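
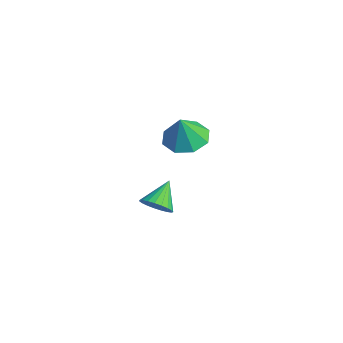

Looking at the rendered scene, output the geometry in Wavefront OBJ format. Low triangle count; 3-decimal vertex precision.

v 2.175 -3.173 2.705
v 2.984 -2.503 2.703
v 2.505 -3.567 4.115
v 2.302 -2.162 2.958
v 1.546 -2.413 3.064
v 1.159 -3.11 2.961
v 1.367 -3.843 2.707
v 2.048 -4.185 2.453
v 2.804 -3.934 2.346
v 3.192 -3.237 2.45
v 0.959 -4.056 -2.387
v 1.435 -3.45 -2.603
v 0.221 -3.144 -1.453
v 1.187 -3.426 -2.823
v 0.899 -3.51 -2.968
v 0.622 -3.689 -3.012
v 0.404 -3.932 -2.948
v 0.281 -4.196 -2.787
v 0.276 -4.436 -2.557
v 0.389 -4.61 -2.297
v 0.601 -4.688 -2.053
v 0.874 -4.658 -1.866
v 1.163 -4.523 -1.77
v 1.416 -4.308 -1.78
v 1.59 -4.049 -1.895
v 1.656 -3.791 -2.095
v 1.6 -3.579 -2.345
f 2 1 4
f 2 4 3
f 4 1 5
f 4 5 3
f 5 1 6
f 5 6 3
f 6 1 7
f 6 7 3
f 7 1 8
f 7 8 3
f 8 1 9
f 8 9 3
f 9 1 10
f 9 10 3
f 10 1 2
f 10 2 3
f 12 11 14
f 12 14 13
f 14 11 15
f 14 15 13
f 15 11 16
f 15 16 13
f 16 11 17
f 16 17 13
f 17 11 18
f 17 18 13
f 18 11 19
f 18 19 13
f 19 11 20
f 19 20 13
f 20 11 21
f 20 21 13
f 21 11 22
f 21 22 13
f 22 11 23
f 22 23 13
f 23 11 24
f 23 24 13
f 24 11 25
f 24 25 13
f 25 11 26
f 25 26 13
f 26 11 27
f 26 27 13
f 27 11 12
f 27 12 13



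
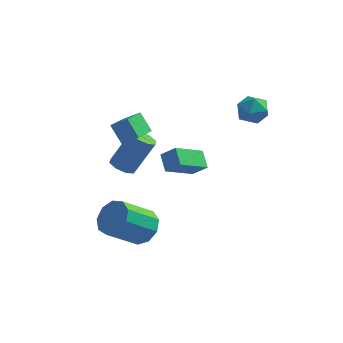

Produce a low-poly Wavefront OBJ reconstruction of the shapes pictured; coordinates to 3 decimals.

v -2.259 -1.83 2.085
v -1.436 -1.808 2.653
v -2.023 -0.434 1.688
v -1.2 -0.412 2.256
v -1.6 -2.208 1.144
v -0.777 -2.186 1.712
v -1.364 -0.812 0.747
v -0.541 -0.79 1.315
v -2.467 0.629 -2.545
v -1.81 0.395 -2.794
v -0.877 1.016 -0.925
v -1.533 1.251 -0.675
v -1.911 0.937 -2.924
v -0.978 1.558 -1.055
v -2.337 1.299 -2.832
v -1.404 1.92 -0.962
v -2.839 1.268 -2.571
v -1.906 1.89 -0.702
v -3.123 0.864 -2.295
v -2.19 1.485 -0.426
v -3.022 0.322 -2.165
v -2.089 0.943 -0.296
v -2.596 -0.04 -2.258
v -1.663 0.581 -0.388
v -2.094 -0.01 -2.518
v -1.161 0.612 -0.649
v 3.165 1.379 2.144
v 3.919 1.895 2.115
v 3.961 0.245 2.665
v 4.715 0.761 2.636
v 4.057 0.947 3.243
v 3.565 1.648 2.921
v 4.315 0.492 1.859
v 3.823 1.193 1.537
v 4.63 1.347 1.938
v 4.471 1.628 2.794
v 3.409 0.512 1.986
v 3.25 0.793 2.842
v 0.331 2.688 -2.778
v -0.691 1.296 -1.81
v 1.115 2.593 -2.087
v 0.093 1.201 -1.118
v 0.787 1.919 -3.402
v -0.235 0.527 -2.433
v 1.571 1.824 -2.71
v 0.549 0.432 -1.742
v -0.28 -3.289 -3.813
v 0.489 -3.275 -3.128
v -0.672 -4.416 -1.801
v -1.44 -4.431 -2.487
v 0.064 -2.722 -3.025
v -1.097 -3.864 -1.698
v -0.522 -2.435 -3.291
v -1.683 -3.577 -1.964
v -0.994 -2.548 -3.801
v -2.155 -3.689 -2.475
v -1.132 -3.007 -4.317
v -2.293 -4.149 -2.991
v -0.871 -3.599 -4.597
v -2.032 -4.74 -3.271
v -0.333 -4.045 -4.511
v -1.494 -5.187 -3.184
v 0.23 -4.138 -4.098
v -0.931 -5.279 -2.771
v 0.555 -3.834 -3.552
v -0.606 -4.975 -2.225
f 2 4 1
f 5 2 1
f 1 4 3
f 3 5 1
f 2 8 4
f 6 2 5
f 6 8 2
f 4 8 3
f 7 5 3
f 3 8 7
f 7 6 5
f 8 6 7
f 10 9 13
f 10 13 11
f 11 13 14
f 11 14 12
f 13 9 15
f 13 15 14
f 14 15 16
f 14 16 12
f 15 9 17
f 15 17 16
f 16 17 18
f 16 18 12
f 17 9 19
f 17 19 18
f 18 19 20
f 18 20 12
f 19 9 21
f 19 21 20
f 20 21 22
f 20 22 12
f 21 9 23
f 21 23 22
f 22 23 24
f 22 24 12
f 23 9 25
f 23 25 24
f 24 25 26
f 24 26 12
f 25 9 10
f 25 10 26
f 26 10 11
f 26 11 12
f 27 38 32
f 27 32 28
f 27 28 34
f 27 34 37
f 27 37 38
f 28 32 36
f 32 38 31
f 38 37 29
f 37 34 33
f 34 28 35
f 30 36 31
f 30 31 29
f 30 29 33
f 30 33 35
f 30 35 36
f 31 36 32
f 29 31 38
f 33 29 37
f 35 33 34
f 36 35 28
f 40 42 39
f 43 40 39
f 39 42 41
f 41 43 39
f 40 46 42
f 44 40 43
f 44 46 40
f 42 46 41
f 45 43 41
f 41 46 45
f 45 44 43
f 46 44 45
f 48 47 51
f 48 51 49
f 49 51 52
f 49 52 50
f 51 47 53
f 51 53 52
f 52 53 54
f 52 54 50
f 53 47 55
f 53 55 54
f 54 55 56
f 54 56 50
f 55 47 57
f 55 57 56
f 56 57 58
f 56 58 50
f 57 47 59
f 57 59 58
f 58 59 60
f 58 60 50
f 59 47 61
f 59 61 60
f 60 61 62
f 60 62 50
f 61 47 63
f 61 63 62
f 62 63 64
f 62 64 50
f 63 47 65
f 63 65 64
f 64 65 66
f 64 66 50
f 65 47 48
f 65 48 66
f 66 48 49
f 66 49 50



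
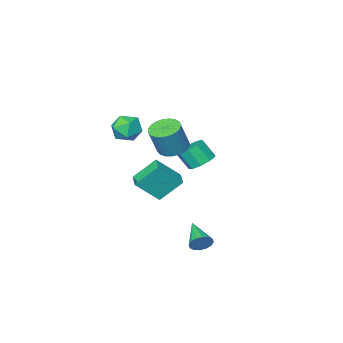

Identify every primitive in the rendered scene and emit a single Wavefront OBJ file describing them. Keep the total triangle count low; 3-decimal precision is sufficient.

v -0.572 4.794 -3.329
v -0.176 4.896 -2.749
v -1.068 3.086 -2.691
v -0.508 5.025 -2.661
v -0.858 5.093 -2.752
v -1.131 5.08 -2.997
v -1.254 4.991 -3.332
v -1.195 4.849 -3.666
v -0.969 4.693 -3.909
v -0.636 4.563 -3.998
v -0.287 4.496 -3.907
v -0.014 4.508 -3.661
v 0.11 4.597 -3.327
v 0.051 4.739 -2.993
v -1.758 -3.642 1.749
v -1.015 -3.171 1.153
v -0.585 -3.949 2.967
v 0.158 -3.478 2.371
v -0.621 -2.9 2.804
v -1.346 -2.71 2.051
v -0.254 -4.41 2.069
v -0.979 -4.22 1.316
v -0.086 -3.646 1.351
v -0.313 -2.713 1.805
v -1.287 -4.407 2.315
v -1.514 -3.474 2.769
v -4.06 -0.529 -0.307
v -3.201 -0.223 -0.489
v -2.74 -0.866 0.605
v -3.6 -1.171 0.787
v -3.506 0.193 -0.116
v -3.045 -0.45 0.978
v -4.07 0.271 0.167
v -3.609 -0.371 1.261
v -4.63 -0.025 0.229
v -4.169 -0.667 1.323
v -4.923 -0.557 0.04
v -4.462 -1.199 1.134
v -4.813 -1.075 -0.312
v -4.352 -1.718 0.783
v -4.35 -1.338 -0.661
v -3.89 -1.981 0.433
v -3.752 -1.222 -0.844
v -3.292 -1.865 0.25
v -3.298 -0.782 -0.777
v -2.838 -1.425 0.318
v -1.414 1.329 0.254
v -0.11 0.813 1.609
v -0.976 2.27 0.191
v 0.328 1.754 1.546
v -0.268 0.706 -1.086
v 1.036 0.19 0.269
v 0.17 1.647 -1.149
v 1.474 1.131 0.206
v -0.944 1.321 2.619
v -0.385 2.042 2.355
v 0.283 2.161 4.098
v -0.276 1.439 4.361
v -0.714 2.23 2.468
v -0.046 2.349 4.211
v -1.082 2.26 2.608
v -0.414 2.379 4.35
v -1.427 2.128 2.749
v -0.759 2.247 4.491
v -1.688 1.857 2.867
v -1.02 1.975 4.61
v -1.82 1.492 2.943
v -1.152 1.611 4.686
v -1.801 1.098 2.963
v -1.133 1.217 4.705
v -1.634 0.742 2.923
v -0.966 0.861 4.665
v -1.347 0.487 2.83
v -0.679 0.606 4.573
v -0.991 0.375 2.701
v -0.323 0.494 4.444
v -0.626 0.427 2.558
v 0.042 0.546 4.301
v -0.317 0.634 2.425
v 0.351 0.753 4.168
v -0.116 0.959 2.326
v 0.552 1.078 4.068
v -0.058 1.347 2.277
v 0.61 1.466 4.02
v -0.153 1.73 2.288
v 0.515 1.849 4.03
f 2 1 4
f 2 4 3
f 4 1 5
f 4 5 3
f 5 1 6
f 5 6 3
f 6 1 7
f 6 7 3
f 7 1 8
f 7 8 3
f 8 1 9
f 8 9 3
f 9 1 10
f 9 10 3
f 10 1 11
f 10 11 3
f 11 1 12
f 11 12 3
f 12 1 13
f 12 13 3
f 13 1 14
f 13 14 3
f 14 1 2
f 14 2 3
f 15 26 20
f 15 20 16
f 15 16 22
f 15 22 25
f 15 25 26
f 16 20 24
f 20 26 19
f 26 25 17
f 25 22 21
f 22 16 23
f 18 24 19
f 18 19 17
f 18 17 21
f 18 21 23
f 18 23 24
f 19 24 20
f 17 19 26
f 21 17 25
f 23 21 22
f 24 23 16
f 28 27 31
f 28 31 29
f 29 31 32
f 29 32 30
f 31 27 33
f 31 33 32
f 32 33 34
f 32 34 30
f 33 27 35
f 33 35 34
f 34 35 36
f 34 36 30
f 35 27 37
f 35 37 36
f 36 37 38
f 36 38 30
f 37 27 39
f 37 39 38
f 38 39 40
f 38 40 30
f 39 27 41
f 39 41 40
f 40 41 42
f 40 42 30
f 41 27 43
f 41 43 42
f 42 43 44
f 42 44 30
f 43 27 45
f 43 45 44
f 44 45 46
f 44 46 30
f 45 27 28
f 45 28 46
f 46 28 29
f 46 29 30
f 48 50 47
f 51 48 47
f 47 50 49
f 49 51 47
f 48 54 50
f 52 48 51
f 52 54 48
f 50 54 49
f 53 51 49
f 49 54 53
f 53 52 51
f 54 52 53
f 56 55 59
f 56 59 57
f 57 59 60
f 57 60 58
f 59 55 61
f 59 61 60
f 60 61 62
f 60 62 58
f 61 55 63
f 61 63 62
f 62 63 64
f 62 64 58
f 63 55 65
f 63 65 64
f 64 65 66
f 64 66 58
f 65 55 67
f 65 67 66
f 66 67 68
f 66 68 58
f 67 55 69
f 67 69 68
f 68 69 70
f 68 70 58
f 69 55 71
f 69 71 70
f 70 71 72
f 70 72 58
f 71 55 73
f 71 73 72
f 72 73 74
f 72 74 58
f 73 55 75
f 73 75 74
f 74 75 76
f 74 76 58
f 75 55 77
f 75 77 76
f 76 77 78
f 76 78 58
f 77 55 79
f 77 79 78
f 78 79 80
f 78 80 58
f 79 55 81
f 79 81 80
f 80 81 82
f 80 82 58
f 81 55 83
f 81 83 82
f 82 83 84
f 82 84 58
f 83 55 85
f 83 85 84
f 84 85 86
f 84 86 58
f 85 55 56
f 85 56 86
f 86 56 57
f 86 57 58



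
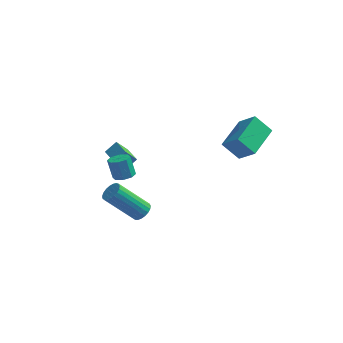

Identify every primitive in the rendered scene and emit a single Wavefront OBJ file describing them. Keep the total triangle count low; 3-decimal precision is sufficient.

v -3.917 2.844 0.658
v -4.449 2.588 1.364
v -3.422 3.284 1.191
v -3.954 3.028 1.896
v -3.146 1.752 0.844
v -3.678 1.496 1.549
v -2.651 2.192 1.376
v -3.183 1.936 2.082
v -1.221 -2.484 1.29
v -0.82 -2.82 1.564
v -2.258 -3.231 3.164
v -2.659 -2.896 2.89
v -0.776 -2.599 1.661
v -2.214 -3.01 3.26
v -0.809 -2.358 1.693
v -2.247 -2.769 3.293
v -0.913 -2.139 1.656
v -2.351 -2.55 3.255
v -1.07 -1.979 1.555
v -2.508 -2.39 3.155
v -1.254 -1.907 1.409
v -2.692 -2.319 3.009
v -1.431 -1.935 1.242
v -2.869 -2.346 2.842
v -1.573 -2.058 1.084
v -3.011 -2.469 2.683
v -1.653 -2.255 0.961
v -3.091 -2.666 2.56
v -1.659 -2.491 0.895
v -3.097 -2.902 2.494
v -1.589 -2.726 0.897
v -3.027 -3.137 2.497
v -1.455 -2.919 0.968
v -2.893 -3.33 2.567
v -1.281 -3.038 1.094
v -2.719 -3.449 2.693
v -1.097 -3.06 1.254
v -2.535 -3.471 2.854
v -0.934 -2.983 1.42
v -2.372 -3.394 3.02
v -2.464 -1.062 2.676
v -1.907 -0.927 2.818
v -2.239 -0.703 3.906
v -2.796 -0.838 3.764
v -2.141 -0.568 2.673
v -2.473 -0.344 3.761
v -2.563 -0.499 2.53
v -2.895 -0.275 3.618
v -2.928 -0.759 2.472
v -3.26 -0.535 3.561
v -3.021 -1.197 2.534
v -3.353 -0.973 3.622
v -2.787 -1.556 2.679
v -3.119 -1.332 3.767
v -2.365 -1.625 2.822
v -2.697 -1.401 3.91
v -2 -1.365 2.879
v -2.332 -1.141 3.968
v 2.548 2.914 1.814
v 1.629 2.943 2.747
v 3.066 4.835 2.267
v 2.147 4.863 3.2
v 3.453 2.457 2.72
v 2.534 2.485 3.653
v 3.971 4.377 3.173
v 3.052 4.406 4.106
f 2 4 1
f 5 2 1
f 1 4 3
f 3 5 1
f 2 8 4
f 6 2 5
f 6 8 2
f 4 8 3
f 7 5 3
f 3 8 7
f 7 6 5
f 8 6 7
f 10 9 13
f 10 13 11
f 11 13 14
f 11 14 12
f 13 9 15
f 13 15 14
f 14 15 16
f 14 16 12
f 15 9 17
f 15 17 16
f 16 17 18
f 16 18 12
f 17 9 19
f 17 19 18
f 18 19 20
f 18 20 12
f 19 9 21
f 19 21 20
f 20 21 22
f 20 22 12
f 21 9 23
f 21 23 22
f 22 23 24
f 22 24 12
f 23 9 25
f 23 25 24
f 24 25 26
f 24 26 12
f 25 9 27
f 25 27 26
f 26 27 28
f 26 28 12
f 27 9 29
f 27 29 28
f 28 29 30
f 28 30 12
f 29 9 31
f 29 31 30
f 30 31 32
f 30 32 12
f 31 9 33
f 31 33 32
f 32 33 34
f 32 34 12
f 33 9 35
f 33 35 34
f 34 35 36
f 34 36 12
f 35 9 37
f 35 37 36
f 36 37 38
f 36 38 12
f 37 9 39
f 37 39 38
f 38 39 40
f 38 40 12
f 39 9 10
f 39 10 40
f 40 10 11
f 40 11 12
f 42 41 45
f 42 45 43
f 43 45 46
f 43 46 44
f 45 41 47
f 45 47 46
f 46 47 48
f 46 48 44
f 47 41 49
f 47 49 48
f 48 49 50
f 48 50 44
f 49 41 51
f 49 51 50
f 50 51 52
f 50 52 44
f 51 41 53
f 51 53 52
f 52 53 54
f 52 54 44
f 53 41 55
f 53 55 54
f 54 55 56
f 54 56 44
f 55 41 57
f 55 57 56
f 56 57 58
f 56 58 44
f 57 41 42
f 57 42 58
f 58 42 43
f 58 43 44
f 60 62 59
f 63 60 59
f 59 62 61
f 61 63 59
f 60 66 62
f 64 60 63
f 64 66 60
f 62 66 61
f 65 63 61
f 61 66 65
f 65 64 63
f 66 64 65



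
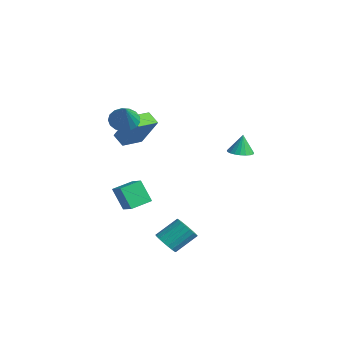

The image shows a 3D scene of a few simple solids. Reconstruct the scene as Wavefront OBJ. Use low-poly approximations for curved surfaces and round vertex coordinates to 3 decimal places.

v 2.875 2.891 2.285
v 3.492 2.535 2.391
v 2.785 3.089 3.475
v 3.588 2.816 2.352
v 3.561 3.109 2.301
v 3.416 3.366 2.247
v 3.177 3.54 2.2
v 2.886 3.602 2.168
v 2.593 3.541 2.155
v 2.349 3.368 2.166
v 2.196 3.112 2.196
v 2.16 2.818 2.242
v 2.249 2.537 2.296
v 2.445 2.317 2.347
v 2.716 2.197 2.388
v 3.015 2.196 2.411
v 3.289 2.316 2.412
v -2.159 -1.586 -3.299
v -2.832 -1.923 -1.955
v -2.27 -0.298 -3.032
v -2.943 -0.635 -1.688
v -1.057 -1.605 -2.752
v -1.73 -1.942 -1.408
v -1.168 -0.317 -2.485
v -1.841 -0.654 -1.141
v 3.405 -1.786 -3.207
v 4.081 -1.601 -3.527
v 4.211 -0.39 -2.552
v 3.535 -0.574 -2.233
v 3.856 -1.424 -3.716
v 3.986 -0.213 -2.742
v 3.542 -1.32 -3.805
v 3.672 -0.108 -2.83
v 3.201 -1.307 -3.775
v 3.331 -0.096 -2.8
v 2.9 -1.389 -3.633
v 3.03 -0.178 -2.658
v 2.7 -1.55 -3.406
v 2.829 -0.339 -2.432
v 2.639 -1.758 -3.14
v 2.768 -0.546 -2.166
v 2.729 -1.97 -2.888
v 2.859 -0.759 -1.913
v 2.954 -2.147 -2.698
v 3.084 -0.936 -1.724
v 3.268 -2.252 -2.61
v 3.398 -1.04 -1.635
v 3.609 -2.264 -2.64
v 3.739 -1.053 -1.665
v 3.91 -2.182 -2.782
v 4.04 -0.971 -1.807
v 4.111 -2.021 -3.008
v 4.24 -0.81 -2.034
v 4.172 -1.814 -3.274
v 4.301 -0.602 -2.3
v -3.573 -0.916 0.887
v -4.354 -1.082 1.4
v -3.941 0.44 0.764
v -4.723 0.274 1.278
v -2.477 -0.454 2.702
v -3.259 -0.62 3.216
v -2.846 0.902 2.58
v -3.627 0.736 3.093
v -3.113 -1.016 3.091
v -2.461 -0.578 2.694
v -1.947 -1.504 4.469
v -2.637 -0.29 2.946
v -2.923 -0.168 3.231
v -3.252 -0.24 3.484
v -3.549 -0.49 3.647
v -3.746 -0.86 3.682
v -3.799 -1.266 3.583
v -3.694 -1.615 3.371
v -3.456 -1.826 3.094
v -3.14 -1.851 2.817
v -2.818 -1.686 2.603
v -2.563 -1.366 2.501
v -2.434 -0.966 2.534
f 2 1 4
f 2 4 3
f 4 1 5
f 4 5 3
f 5 1 6
f 5 6 3
f 6 1 7
f 6 7 3
f 7 1 8
f 7 8 3
f 8 1 9
f 8 9 3
f 9 1 10
f 9 10 3
f 10 1 11
f 10 11 3
f 11 1 12
f 11 12 3
f 12 1 13
f 12 13 3
f 13 1 14
f 13 14 3
f 14 1 15
f 14 15 3
f 15 1 16
f 15 16 3
f 16 1 17
f 16 17 3
f 17 1 2
f 17 2 3
f 19 21 18
f 22 19 18
f 18 21 20
f 20 22 18
f 19 25 21
f 23 19 22
f 23 25 19
f 21 25 20
f 24 22 20
f 20 25 24
f 24 23 22
f 25 23 24
f 27 26 30
f 27 30 28
f 28 30 31
f 28 31 29
f 30 26 32
f 30 32 31
f 31 32 33
f 31 33 29
f 32 26 34
f 32 34 33
f 33 34 35
f 33 35 29
f 34 26 36
f 34 36 35
f 35 36 37
f 35 37 29
f 36 26 38
f 36 38 37
f 37 38 39
f 37 39 29
f 38 26 40
f 38 40 39
f 39 40 41
f 39 41 29
f 40 26 42
f 40 42 41
f 41 42 43
f 41 43 29
f 42 26 44
f 42 44 43
f 43 44 45
f 43 45 29
f 44 26 46
f 44 46 45
f 45 46 47
f 45 47 29
f 46 26 48
f 46 48 47
f 47 48 49
f 47 49 29
f 48 26 50
f 48 50 49
f 49 50 51
f 49 51 29
f 50 26 52
f 50 52 51
f 51 52 53
f 51 53 29
f 52 26 54
f 52 54 53
f 53 54 55
f 53 55 29
f 54 26 27
f 54 27 55
f 55 27 28
f 55 28 29
f 57 59 56
f 60 57 56
f 56 59 58
f 58 60 56
f 57 63 59
f 61 57 60
f 61 63 57
f 59 63 58
f 62 60 58
f 58 63 62
f 62 61 60
f 63 61 62
f 65 64 67
f 65 67 66
f 67 64 68
f 67 68 66
f 68 64 69
f 68 69 66
f 69 64 70
f 69 70 66
f 70 64 71
f 70 71 66
f 71 64 72
f 71 72 66
f 72 64 73
f 72 73 66
f 73 64 74
f 73 74 66
f 74 64 75
f 74 75 66
f 75 64 76
f 75 76 66
f 76 64 77
f 76 77 66
f 77 64 78
f 77 78 66
f 78 64 65
f 78 65 66



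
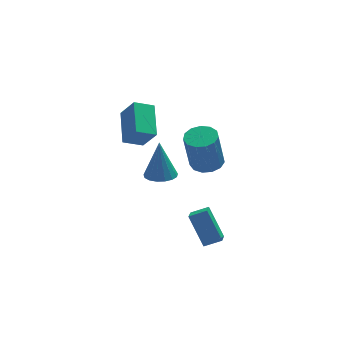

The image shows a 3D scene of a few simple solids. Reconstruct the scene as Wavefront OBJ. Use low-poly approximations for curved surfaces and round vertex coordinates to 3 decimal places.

v -0.729 -1.711 -1.752
v -0.961 -2.514 -1.368
v 0.142 -1.785 -1.379
v -0.09 -2.588 -0.995
v -0.15 -2.612 -3.285
v -0.382 -3.415 -2.901
v 0.721 -2.686 -2.912
v 0.489 -3.489 -2.528
v 0.445 0.501 0.151
v 1.254 0.226 0.253
v 0.883 -0.076 2.39
v 0.075 0.199 2.289
v 1.263 0.705 0.322
v 0.893 0.403 2.459
v 1.013 1.12 0.337
v 0.642 0.818 2.474
v 0.582 1.338 0.293
v 0.212 1.036 2.431
v 0.108 1.29 0.204
v -0.262 0.989 2.342
v -0.259 0.992 0.099
v -0.629 0.69 2.236
v -0.402 0.538 0.01
v -0.773 0.236 2.147
v -0.277 0.072 -0.034
v -0.647 -0.23 2.103
v 0.078 -0.258 -0.019
v -0.292 -0.56 2.118
v 0.549 -0.347 0.05
v 0.179 -0.648 2.187
v 0.988 -0.166 0.151
v 0.617 -0.468 2.288
v -2.128 -1.526 1.042
v -1.681 -2.19 1.163
v -2.132 -1.154 3.098
v -1.418 -1.909 1.112
v -1.318 -1.541 1.046
v -1.404 -1.169 0.978
v -1.655 -0.879 0.925
v -2.015 -0.737 0.899
v -2.401 -0.776 0.905
v -2.724 -0.986 0.943
v -2.911 -1.321 1.003
v -2.918 -1.702 1.072
v -2.744 -2.043 1.134
v -2.429 -2.266 1.175
v -2.046 -2.319 1.185
v -3.392 2.691 0.442
v -3.243 4.494 1.316
v -2.356 2.826 -0.014
v -2.207 4.63 0.86
v -2.793 2.07 1.62
v -2.644 3.874 2.494
v -1.757 2.206 1.164
v -1.608 4.009 2.038
f 2 4 1
f 5 2 1
f 1 4 3
f 3 5 1
f 2 8 4
f 6 2 5
f 6 8 2
f 4 8 3
f 7 5 3
f 3 8 7
f 7 6 5
f 8 6 7
f 10 9 13
f 10 13 11
f 11 13 14
f 11 14 12
f 13 9 15
f 13 15 14
f 14 15 16
f 14 16 12
f 15 9 17
f 15 17 16
f 16 17 18
f 16 18 12
f 17 9 19
f 17 19 18
f 18 19 20
f 18 20 12
f 19 9 21
f 19 21 20
f 20 21 22
f 20 22 12
f 21 9 23
f 21 23 22
f 22 23 24
f 22 24 12
f 23 9 25
f 23 25 24
f 24 25 26
f 24 26 12
f 25 9 27
f 25 27 26
f 26 27 28
f 26 28 12
f 27 9 29
f 27 29 28
f 28 29 30
f 28 30 12
f 29 9 31
f 29 31 30
f 30 31 32
f 30 32 12
f 31 9 10
f 31 10 32
f 32 10 11
f 32 11 12
f 34 33 36
f 34 36 35
f 36 33 37
f 36 37 35
f 37 33 38
f 37 38 35
f 38 33 39
f 38 39 35
f 39 33 40
f 39 40 35
f 40 33 41
f 40 41 35
f 41 33 42
f 41 42 35
f 42 33 43
f 42 43 35
f 43 33 44
f 43 44 35
f 44 33 45
f 44 45 35
f 45 33 46
f 45 46 35
f 46 33 47
f 46 47 35
f 47 33 34
f 47 34 35
f 49 51 48
f 52 49 48
f 48 51 50
f 50 52 48
f 49 55 51
f 53 49 52
f 53 55 49
f 51 55 50
f 54 52 50
f 50 55 54
f 54 53 52
f 55 53 54



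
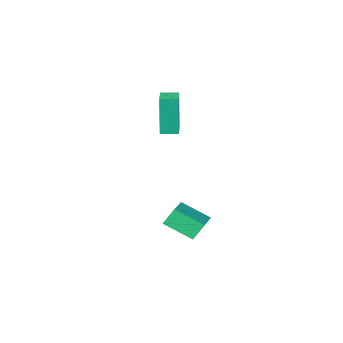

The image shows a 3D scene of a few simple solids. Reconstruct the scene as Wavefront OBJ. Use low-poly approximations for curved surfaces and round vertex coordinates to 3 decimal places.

v -2.084 -2.355 -0.405
v -2.153 -2.484 1.6
v -2.738 -1.877 -0.397
v -2.807 -2.005 1.608
v -1.453 -1.495 -0.328
v -1.522 -1.623 1.677
v -2.107 -1.016 -0.32
v -2.176 -1.145 1.685
v -0.613 3.367 -3.001
v 0.137 2.345 -2.318
v 0.489 4.461 -2.574
v 1.239 3.438 -1.892
v -0.159 3.202 -3.748
v 0.591 2.179 -3.066
v 0.943 4.295 -3.322
v 1.693 3.273 -2.639
f 2 4 1
f 5 2 1
f 1 4 3
f 3 5 1
f 2 8 4
f 6 2 5
f 6 8 2
f 4 8 3
f 7 5 3
f 3 8 7
f 7 6 5
f 8 6 7
f 10 12 9
f 13 10 9
f 9 12 11
f 11 13 9
f 10 16 12
f 14 10 13
f 14 16 10
f 12 16 11
f 15 13 11
f 11 16 15
f 15 14 13
f 16 14 15



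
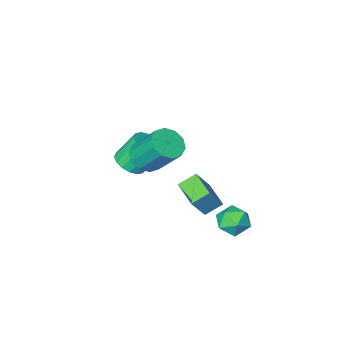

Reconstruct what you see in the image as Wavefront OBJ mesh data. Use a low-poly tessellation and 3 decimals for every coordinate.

v 2.13 -1.132 1.343
v 2.877 -0.985 1.463
v 2.456 0.04 2.818
v 1.71 -0.108 2.697
v 2.708 -0.657 1.162
v 2.288 0.368 2.517
v 2.32 -0.51 0.931
v 1.899 0.515 2.285
v 1.858 -0.601 0.856
v 1.437 0.424 2.211
v 1.501 -0.895 0.968
v 1.08 0.13 2.322
v 1.384 -1.28 1.222
v 0.963 -0.255 2.577
v 1.552 -1.608 1.523
v 1.132 -0.583 2.878
v 1.941 -1.755 1.755
v 1.52 -0.73 3.109
v 2.403 -1.664 1.829
v 1.982 -0.639 3.184
v 2.76 -1.37 1.718
v 2.339 -0.345 3.072
v -0.363 2.692 -1.197
v 0.317 2.74 -0.822
v -0.177 1.46 -1.378
v 0.503 1.508 -1.003
v -0.164 1.596 -0.612
v -0.279 2.357 -0.5
v 0.419 1.843 -1.7
v 0.304 2.604 -1.588
v 0.8 2.215 -1.133
v 0.44 2.062 -0.46
v -0.3 2.138 -1.74
v -0.66 1.985 -1.067
v 1.792 -3.141 -0.538
v 2.368 -2.724 -0.333
v 1.664 -2.341 0.863
v 1.088 -2.759 0.658
v 2.145 -2.491 -0.539
v 1.441 -2.108 0.657
v 1.827 -2.432 -0.745
v 1.123 -2.049 0.452
v 1.5 -2.563 -0.895
v 0.796 -2.18 0.301
v 1.251 -2.849 -0.95
v 0.547 -2.466 0.247
v 1.147 -3.213 -0.894
v 0.443 -2.83 0.302
v 1.216 -3.559 -0.743
v 0.512 -3.176 0.453
v 1.439 -3.792 -0.537
v 0.735 -3.409 0.659
v 1.757 -3.851 -0.332
v 1.053 -3.468 0.865
v 2.084 -3.72 -0.181
v 1.38 -3.337 1.015
v 2.333 -3.434 -0.127
v 1.629 -3.051 1.07
v 2.437 -3.07 -0.182
v 1.733 -2.687 1.014
v 1.182 0.771 -0.048
v 0.468 0.93 0.403
v 1.302 1.992 -0.288
v 0.587 2.151 0.163
v 1.873 0.909 0.997
v 1.158 1.068 1.448
v 1.992 2.13 0.757
v 1.278 2.289 1.208
f 2 1 5
f 2 5 3
f 3 5 6
f 3 6 4
f 5 1 7
f 5 7 6
f 6 7 8
f 6 8 4
f 7 1 9
f 7 9 8
f 8 9 10
f 8 10 4
f 9 1 11
f 9 11 10
f 10 11 12
f 10 12 4
f 11 1 13
f 11 13 12
f 12 13 14
f 12 14 4
f 13 1 15
f 13 15 14
f 14 15 16
f 14 16 4
f 15 1 17
f 15 17 16
f 16 17 18
f 16 18 4
f 17 1 19
f 17 19 18
f 18 19 20
f 18 20 4
f 19 1 21
f 19 21 20
f 20 21 22
f 20 22 4
f 21 1 2
f 21 2 22
f 22 2 3
f 22 3 4
f 23 34 28
f 23 28 24
f 23 24 30
f 23 30 33
f 23 33 34
f 24 28 32
f 28 34 27
f 34 33 25
f 33 30 29
f 30 24 31
f 26 32 27
f 26 27 25
f 26 25 29
f 26 29 31
f 26 31 32
f 27 32 28
f 25 27 34
f 29 25 33
f 31 29 30
f 32 31 24
f 36 35 39
f 36 39 37
f 37 39 40
f 37 40 38
f 39 35 41
f 39 41 40
f 40 41 42
f 40 42 38
f 41 35 43
f 41 43 42
f 42 43 44
f 42 44 38
f 43 35 45
f 43 45 44
f 44 45 46
f 44 46 38
f 45 35 47
f 45 47 46
f 46 47 48
f 46 48 38
f 47 35 49
f 47 49 48
f 48 49 50
f 48 50 38
f 49 35 51
f 49 51 50
f 50 51 52
f 50 52 38
f 51 35 53
f 51 53 52
f 52 53 54
f 52 54 38
f 53 35 55
f 53 55 54
f 54 55 56
f 54 56 38
f 55 35 57
f 55 57 56
f 56 57 58
f 56 58 38
f 57 35 59
f 57 59 58
f 58 59 60
f 58 60 38
f 59 35 36
f 59 36 60
f 60 36 37
f 60 37 38
f 62 64 61
f 65 62 61
f 61 64 63
f 63 65 61
f 62 68 64
f 66 62 65
f 66 68 62
f 64 68 63
f 67 65 63
f 63 68 67
f 67 66 65
f 68 66 67



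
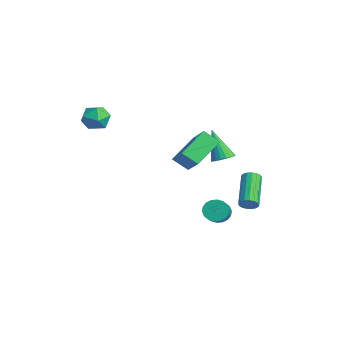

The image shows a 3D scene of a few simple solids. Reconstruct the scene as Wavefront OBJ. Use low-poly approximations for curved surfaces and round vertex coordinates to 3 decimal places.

v 1.696 -0.508 1.192
v 3.158 -0.583 2.323
v 0.998 1.025 2.195
v 2.46 0.95 3.326
v 2.24 0.17 0.534
v 3.702 0.095 1.665
v 1.542 1.703 1.537
v 3.004 1.628 2.668
v 1.34 2.578 0.481
v 1.873 2.213 0.691
v 0.44 2.302 2.279
v 1.948 2.495 0.772
v 1.903 2.793 0.795
v 1.746 3.049 0.756
v 1.508 3.211 0.662
v 1.237 3.248 0.533
v 0.987 3.153 0.392
v 0.806 2.943 0.27
v 0.731 2.661 0.189
v 0.776 2.363 0.166
v 0.934 2.107 0.205
v 1.171 1.945 0.299
v 1.442 1.908 0.429
v 1.693 2.004 0.569
v 1.611 2.194 -3.384
v 2.094 2.53 -3.8
v 3.511 1.741 -2.792
v 3.029 1.406 -2.376
v 2.044 2.741 -3.565
v 3.461 1.952 -2.556
v 1.908 2.844 -3.293
v 3.325 2.055 -2.285
v 1.714 2.818 -3.04
v 3.131 2.03 -2.031
v 1.499 2.669 -2.855
v 2.916 1.881 -1.846
v 1.306 2.426 -2.775
v 2.724 1.637 -1.766
v 1.174 2.137 -2.815
v 2.591 1.348 -1.806
v 1.129 1.859 -2.968
v 2.546 1.07 -1.96
v 1.179 1.648 -3.204
v 2.596 0.859 -2.195
v 1.315 1.545 -3.475
v 2.732 0.756 -2.467
v 1.509 1.57 -3.729
v 2.926 0.782 -2.72
v 1.724 1.719 -3.914
v 3.141 0.931 -2.905
v 1.916 1.963 -3.994
v 3.334 1.174 -2.985
v 2.049 2.252 -3.954
v 3.466 1.463 -2.945
v 3.652 3.009 -1.967
v 3.913 2.912 -1.493
v 2.268 3.833 -0.399
v 2.008 3.931 -0.873
v 3.999 3.15 -1.564
v 2.354 4.072 -0.47
v 4.006 3.356 -1.728
v 2.361 4.278 -0.634
v 3.932 3.483 -1.946
v 2.287 4.404 -0.852
v 3.793 3.501 -2.169
v 2.148 4.422 -1.075
v 3.623 3.406 -2.346
v 1.978 4.328 -1.252
v 3.459 3.221 -2.436
v 1.814 4.143 -1.342
v 3.34 2.987 -2.419
v 1.695 3.909 -1.325
v 3.292 2.758 -2.298
v 1.647 3.68 -1.204
v 3.327 2.587 -2.101
v 1.682 3.508 -1.007
v 3.436 2.512 -1.873
v 1.791 3.434 -0.779
v 3.595 2.551 -1.667
v 1.95 3.473 -0.573
v 3.767 2.696 -1.53
v 2.122 3.617 -0.436
v -1.581 -3.048 4.049
v -0.709 -2.966 3.825
v -1.671 -4.274 3.255
v -0.799 -4.192 3.031
v -1.029 -4.393 3.881
v -0.974 -3.635 4.372
v -1.406 -3.605 2.708
v -1.351 -2.847 3.199
v -0.601 -3.31 2.996
v -0.368 -3.797 3.721
v -2.012 -3.443 3.359
v -1.779 -3.93 4.084
f 2 4 1
f 5 2 1
f 1 4 3
f 3 5 1
f 2 8 4
f 6 2 5
f 6 8 2
f 4 8 3
f 7 5 3
f 3 8 7
f 7 6 5
f 8 6 7
f 10 9 12
f 10 12 11
f 12 9 13
f 12 13 11
f 13 9 14
f 13 14 11
f 14 9 15
f 14 15 11
f 15 9 16
f 15 16 11
f 16 9 17
f 16 17 11
f 17 9 18
f 17 18 11
f 18 9 19
f 18 19 11
f 19 9 20
f 19 20 11
f 20 9 21
f 20 21 11
f 21 9 22
f 21 22 11
f 22 9 23
f 22 23 11
f 23 9 24
f 23 24 11
f 24 9 10
f 24 10 11
f 26 25 29
f 26 29 27
f 27 29 30
f 27 30 28
f 29 25 31
f 29 31 30
f 30 31 32
f 30 32 28
f 31 25 33
f 31 33 32
f 32 33 34
f 32 34 28
f 33 25 35
f 33 35 34
f 34 35 36
f 34 36 28
f 35 25 37
f 35 37 36
f 36 37 38
f 36 38 28
f 37 25 39
f 37 39 38
f 38 39 40
f 38 40 28
f 39 25 41
f 39 41 40
f 40 41 42
f 40 42 28
f 41 25 43
f 41 43 42
f 42 43 44
f 42 44 28
f 43 25 45
f 43 45 44
f 44 45 46
f 44 46 28
f 45 25 47
f 45 47 46
f 46 47 48
f 46 48 28
f 47 25 49
f 47 49 48
f 48 49 50
f 48 50 28
f 49 25 51
f 49 51 50
f 50 51 52
f 50 52 28
f 51 25 53
f 51 53 52
f 52 53 54
f 52 54 28
f 53 25 26
f 53 26 54
f 54 26 27
f 54 27 28
f 56 55 59
f 56 59 57
f 57 59 60
f 57 60 58
f 59 55 61
f 59 61 60
f 60 61 62
f 60 62 58
f 61 55 63
f 61 63 62
f 62 63 64
f 62 64 58
f 63 55 65
f 63 65 64
f 64 65 66
f 64 66 58
f 65 55 67
f 65 67 66
f 66 67 68
f 66 68 58
f 67 55 69
f 67 69 68
f 68 69 70
f 68 70 58
f 69 55 71
f 69 71 70
f 70 71 72
f 70 72 58
f 71 55 73
f 71 73 72
f 72 73 74
f 72 74 58
f 73 55 75
f 73 75 74
f 74 75 76
f 74 76 58
f 75 55 77
f 75 77 76
f 76 77 78
f 76 78 58
f 77 55 79
f 77 79 78
f 78 79 80
f 78 80 58
f 79 55 81
f 79 81 80
f 80 81 82
f 80 82 58
f 81 55 56
f 81 56 82
f 82 56 57
f 82 57 58
f 83 94 88
f 83 88 84
f 83 84 90
f 83 90 93
f 83 93 94
f 84 88 92
f 88 94 87
f 94 93 85
f 93 90 89
f 90 84 91
f 86 92 87
f 86 87 85
f 86 85 89
f 86 89 91
f 86 91 92
f 87 92 88
f 85 87 94
f 89 85 93
f 91 89 90
f 92 91 84



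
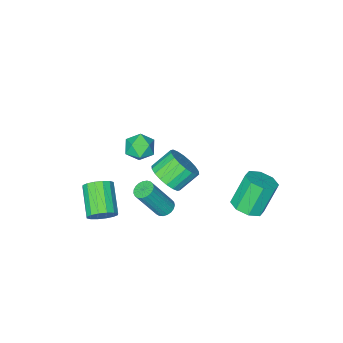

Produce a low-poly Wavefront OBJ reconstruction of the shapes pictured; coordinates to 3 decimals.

v 2.604 -0.999 -2.772
v 2.956 -1.517 -3.27
v 2.167 -2.939 -2.346
v 1.816 -2.421 -1.848
v 3.226 -1.466 -2.96
v 2.437 -2.888 -2.037
v 3.33 -1.29 -2.6
v 2.541 -2.712 -1.677
v 3.239 -1.035 -2.286
v 2.45 -2.458 -1.363
v 2.978 -0.772 -2.102
v 2.19 -2.194 -1.179
v 2.617 -0.568 -2.098
v 1.829 -1.991 -1.174
v 2.253 -0.481 -2.274
v 1.464 -1.903 -1.35
v 1.983 -0.532 -2.583
v 1.194 -1.954 -1.66
v 1.879 -0.708 -2.943
v 1.09 -2.13 -2.02
v 1.97 -0.962 -3.257
v 1.181 -2.385 -2.334
v 2.23 -1.226 -3.441
v 1.442 -2.648 -2.518
v 2.591 -1.429 -3.446
v 1.803 -2.852 -2.522
v -3.199 3.18 -2.293
v -2.692 3.881 -2.047
v -3.573 3.921 -0.341
v -4.081 3.22 -0.587
v -3.277 4.075 -2.354
v -4.158 4.114 -0.648
v -3.817 3.744 -2.625
v -4.698 3.784 -0.92
v -3.995 3.083 -2.702
v -4.876 3.123 -0.996
v -3.707 2.479 -2.539
v -4.588 2.519 -0.833
v -3.122 2.286 -2.232
v -4.003 2.325 -0.526
v -2.582 2.616 -1.96
v -3.463 2.656 -0.255
v -2.404 3.277 -1.884
v -3.285 3.317 -0.178
v 1.691 2.867 0.776
v 2.163 2.828 0.518
v 3.122 2.455 2.326
v 2.649 2.493 2.584
v 2.155 3.047 0.567
v 3.113 2.674 2.375
v 2.066 3.235 0.653
v 3.025 2.862 2.461
v 1.913 3.359 0.76
v 2.871 2.985 2.568
v 1.721 3.398 0.87
v 2.679 3.024 2.678
v 1.524 3.345 0.963
v 2.482 2.971 2.771
v 1.355 3.209 1.025
v 2.314 2.836 2.832
v 1.245 3.014 1.043
v 2.203 2.641 2.851
v 1.212 2.794 1.015
v 2.17 2.421 2.823
v 1.262 2.586 0.946
v 2.22 2.213 2.754
v 1.386 2.427 0.847
v 2.344 2.054 2.655
v 1.562 2.344 0.736
v 2.52 1.97 2.544
v 1.761 2.351 0.632
v 2.719 1.978 2.44
v 1.948 2.447 0.553
v 2.906 2.074 2.361
v 2.09 2.616 0.513
v 3.048 2.243 2.321
v 1.484 2.69 2.878
v 1.962 2.249 3.558
v 0.993 2.47 4.381
v 0.516 2.91 3.702
v 2.087 2.646 3.598
v 1.118 2.867 4.422
v 2.092 3.052 3.496
v 1.124 3.273 4.32
v 1.978 3.386 3.272
v 1.01 3.607 4.095
v 1.765 3.582 2.97
v 0.797 3.803 3.793
v 1.497 3.601 2.649
v 0.529 3.822 3.472
v 1.226 3.44 2.374
v 0.258 3.661 3.197
v 1.007 3.13 2.199
v 0.038 3.351 3.022
v 0.882 2.733 2.158
v -0.087 2.954 2.982
v 0.876 2.327 2.26
v -0.092 2.548 3.084
v 0.99 1.993 2.485
v 0.022 2.214 3.308
v 1.203 1.797 2.787
v 0.235 2.018 3.61
v 1.471 1.778 3.108
v 0.503 1.999 3.931
v 1.742 1.939 3.383
v 0.774 2.16 4.206
v -0.273 -0.503 2.159
v 0.364 -0.051 2.499
v 0.636 -1.229 1.421
v 1.273 -0.777 1.761
v 0.832 -1.322 2.245
v 0.27 -0.873 2.701
v 0.73 -0.407 1.219
v 0.168 0.042 1.675
v 0.984 0.008 1.918
v 1.047 -0.557 2.552
v -0.047 -0.723 1.368
v 0.016 -1.288 2.002
f 2 1 5
f 2 5 3
f 3 5 6
f 3 6 4
f 5 1 7
f 5 7 6
f 6 7 8
f 6 8 4
f 7 1 9
f 7 9 8
f 8 9 10
f 8 10 4
f 9 1 11
f 9 11 10
f 10 11 12
f 10 12 4
f 11 1 13
f 11 13 12
f 12 13 14
f 12 14 4
f 13 1 15
f 13 15 14
f 14 15 16
f 14 16 4
f 15 1 17
f 15 17 16
f 16 17 18
f 16 18 4
f 17 1 19
f 17 19 18
f 18 19 20
f 18 20 4
f 19 1 21
f 19 21 20
f 20 21 22
f 20 22 4
f 21 1 23
f 21 23 22
f 22 23 24
f 22 24 4
f 23 1 25
f 23 25 24
f 24 25 26
f 24 26 4
f 25 1 2
f 25 2 26
f 26 2 3
f 26 3 4
f 28 27 31
f 28 31 29
f 29 31 32
f 29 32 30
f 31 27 33
f 31 33 32
f 32 33 34
f 32 34 30
f 33 27 35
f 33 35 34
f 34 35 36
f 34 36 30
f 35 27 37
f 35 37 36
f 36 37 38
f 36 38 30
f 37 27 39
f 37 39 38
f 38 39 40
f 38 40 30
f 39 27 41
f 39 41 40
f 40 41 42
f 40 42 30
f 41 27 43
f 41 43 42
f 42 43 44
f 42 44 30
f 43 27 28
f 43 28 44
f 44 28 29
f 44 29 30
f 46 45 49
f 46 49 47
f 47 49 50
f 47 50 48
f 49 45 51
f 49 51 50
f 50 51 52
f 50 52 48
f 51 45 53
f 51 53 52
f 52 53 54
f 52 54 48
f 53 45 55
f 53 55 54
f 54 55 56
f 54 56 48
f 55 45 57
f 55 57 56
f 56 57 58
f 56 58 48
f 57 45 59
f 57 59 58
f 58 59 60
f 58 60 48
f 59 45 61
f 59 61 60
f 60 61 62
f 60 62 48
f 61 45 63
f 61 63 62
f 62 63 64
f 62 64 48
f 63 45 65
f 63 65 64
f 64 65 66
f 64 66 48
f 65 45 67
f 65 67 66
f 66 67 68
f 66 68 48
f 67 45 69
f 67 69 68
f 68 69 70
f 68 70 48
f 69 45 71
f 69 71 70
f 70 71 72
f 70 72 48
f 71 45 73
f 71 73 72
f 72 73 74
f 72 74 48
f 73 45 75
f 73 75 74
f 74 75 76
f 74 76 48
f 75 45 46
f 75 46 76
f 76 46 47
f 76 47 48
f 78 77 81
f 78 81 79
f 79 81 82
f 79 82 80
f 81 77 83
f 81 83 82
f 82 83 84
f 82 84 80
f 83 77 85
f 83 85 84
f 84 85 86
f 84 86 80
f 85 77 87
f 85 87 86
f 86 87 88
f 86 88 80
f 87 77 89
f 87 89 88
f 88 89 90
f 88 90 80
f 89 77 91
f 89 91 90
f 90 91 92
f 90 92 80
f 91 77 93
f 91 93 92
f 92 93 94
f 92 94 80
f 93 77 95
f 93 95 94
f 94 95 96
f 94 96 80
f 95 77 97
f 95 97 96
f 96 97 98
f 96 98 80
f 97 77 99
f 97 99 98
f 98 99 100
f 98 100 80
f 99 77 101
f 99 101 100
f 100 101 102
f 100 102 80
f 101 77 103
f 101 103 102
f 102 103 104
f 102 104 80
f 103 77 105
f 103 105 104
f 104 105 106
f 104 106 80
f 105 77 78
f 105 78 106
f 106 78 79
f 106 79 80
f 107 118 112
f 107 112 108
f 107 108 114
f 107 114 117
f 107 117 118
f 108 112 116
f 112 118 111
f 118 117 109
f 117 114 113
f 114 108 115
f 110 116 111
f 110 111 109
f 110 109 113
f 110 113 115
f 110 115 116
f 111 116 112
f 109 111 118
f 113 109 117
f 115 113 114
f 116 115 108



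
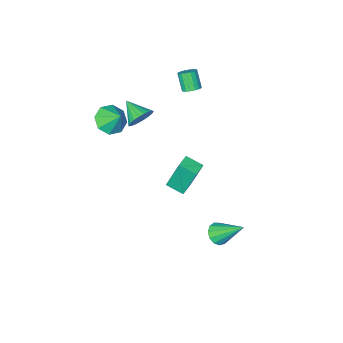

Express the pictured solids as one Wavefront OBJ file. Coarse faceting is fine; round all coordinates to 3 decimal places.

v 3.834 -2.929 3.142
v 4.311 -2.276 2.644
v 3.686 -2.091 4.098
v 3.596 -2.255 2.515
v 3.02 -2.629 2.754
v 2.92 -3.179 3.22
v 3.356 -3.582 3.64
v 4.071 -3.602 3.768
v 4.647 -3.229 3.53
v 4.747 -2.679 3.064
v -1.612 -3.63 2.445
v -1.306 -3.274 2.732
v -1.422 -3.955 3.701
v -1.728 -4.31 3.415
v -1.552 -3.186 2.764
v -1.668 -3.866 3.734
v -1.811 -3.199 2.724
v -1.927 -3.88 3.693
v -2.025 -3.311 2.619
v -2.141 -3.992 3.589
v -2.145 -3.496 2.475
v -2.261 -4.177 3.444
v -2.142 -3.712 2.324
v -2.258 -4.393 3.293
v -2.018 -3.909 2.201
v -2.134 -4.589 3.17
v -1.801 -4.041 2.134
v -1.917 -4.722 3.103
v -1.54 -4.08 2.138
v -1.656 -4.761 3.107
v -1.296 -4.015 2.212
v -1.412 -4.696 3.182
v -1.125 -3.862 2.34
v -1.241 -4.543 3.31
v -1.065 -3.656 2.493
v -1.181 -4.337 3.462
v -1.13 -3.444 2.634
v -1.246 -4.124 3.603
v 1.149 0.746 -0.87
v 0.666 1.267 1.127
v 1.886 1.242 -0.821
v 1.404 1.763 1.176
v 1.696 -0.103 -0.516
v 1.214 0.418 1.481
v 2.434 0.393 -0.467
v 1.951 0.914 1.53
v 0.343 2.332 -4.36
v 1.014 2.526 -4.183
v -0.423 3.648 -2.9
v 0.895 2.781 -4.475
v 0.6 2.894 -4.731
v 0.225 2.828 -4.869
v -0.114 2.605 -4.846
v -0.307 2.296 -4.668
v -0.294 1.998 -4.393
v -0.078 1.806 -4.108
v 0.271 1.781 -3.902
v 0.643 1.932 -3.843
v 0.92 2.209 -3.947
v 1.827 -3.243 1.912
v 2.529 -3.34 1.501
v 2.013 -4.497 2.528
v 2.635 -3.184 1.786
v 2.6 -3.039 2.093
v 2.432 -2.929 2.368
v 2.159 -2.873 2.564
v 1.828 -2.881 2.648
v 1.498 -2.952 2.605
v 1.224 -3.073 2.442
v 1.054 -3.223 2.187
v 1.018 -3.377 1.885
v 1.122 -3.507 1.587
v 1.347 -3.592 1.346
v 1.656 -3.616 1.203
v 1.994 -3.576 1.182
v 2.303 -3.478 1.288
f 2 1 4
f 2 4 3
f 4 1 5
f 4 5 3
f 5 1 6
f 5 6 3
f 6 1 7
f 6 7 3
f 7 1 8
f 7 8 3
f 8 1 9
f 8 9 3
f 9 1 10
f 9 10 3
f 10 1 2
f 10 2 3
f 12 11 15
f 12 15 13
f 13 15 16
f 13 16 14
f 15 11 17
f 15 17 16
f 16 17 18
f 16 18 14
f 17 11 19
f 17 19 18
f 18 19 20
f 18 20 14
f 19 11 21
f 19 21 20
f 20 21 22
f 20 22 14
f 21 11 23
f 21 23 22
f 22 23 24
f 22 24 14
f 23 11 25
f 23 25 24
f 24 25 26
f 24 26 14
f 25 11 27
f 25 27 26
f 26 27 28
f 26 28 14
f 27 11 29
f 27 29 28
f 28 29 30
f 28 30 14
f 29 11 31
f 29 31 30
f 30 31 32
f 30 32 14
f 31 11 33
f 31 33 32
f 32 33 34
f 32 34 14
f 33 11 35
f 33 35 34
f 34 35 36
f 34 36 14
f 35 11 37
f 35 37 36
f 36 37 38
f 36 38 14
f 37 11 12
f 37 12 38
f 38 12 13
f 38 13 14
f 40 42 39
f 43 40 39
f 39 42 41
f 41 43 39
f 40 46 42
f 44 40 43
f 44 46 40
f 42 46 41
f 45 43 41
f 41 46 45
f 45 44 43
f 46 44 45
f 48 47 50
f 48 50 49
f 50 47 51
f 50 51 49
f 51 47 52
f 51 52 49
f 52 47 53
f 52 53 49
f 53 47 54
f 53 54 49
f 54 47 55
f 54 55 49
f 55 47 56
f 55 56 49
f 56 47 57
f 56 57 49
f 57 47 58
f 57 58 49
f 58 47 59
f 58 59 49
f 59 47 48
f 59 48 49
f 61 60 63
f 61 63 62
f 63 60 64
f 63 64 62
f 64 60 65
f 64 65 62
f 65 60 66
f 65 66 62
f 66 60 67
f 66 67 62
f 67 60 68
f 67 68 62
f 68 60 69
f 68 69 62
f 69 60 70
f 69 70 62
f 70 60 71
f 70 71 62
f 71 60 72
f 71 72 62
f 72 60 73
f 72 73 62
f 73 60 74
f 73 74 62
f 74 60 75
f 74 75 62
f 75 60 76
f 75 76 62
f 76 60 61
f 76 61 62



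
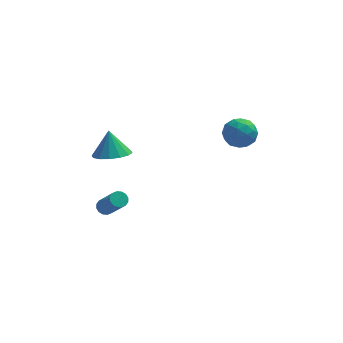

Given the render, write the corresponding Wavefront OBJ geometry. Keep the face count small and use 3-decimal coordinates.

v -2.816 2.521 -0.129
v -1.81 2.934 -0.208
v -2.964 3.159 1.309
v -2.149 3.332 -0.42
v -2.666 3.513 -0.554
v -3.224 3.428 -0.574
v -3.672 3.1 -0.475
v -3.89 2.616 -0.283
v -3.821 2.107 -0.049
v -3.482 1.709 0.163
v -2.965 1.528 0.297
v -2.407 1.613 0.316
v -1.959 1.942 0.217
v -1.741 2.425 0.025
v 4.134 3.068 1.241
v 4.818 2.327 1.276
v 3.022 2.073 1.904
v 3.706 1.332 1.939
v 3.802 2.136 2.541
v 4.489 2.752 2.131
v 3.351 1.648 1.049
v 4.038 2.264 0.639
v 4.334 1.45 1.158
v 4.613 1.751 2.08
v 3.227 2.649 1.1
v 3.506 2.95 2.022
v 4.574 2.785 1.201
v 3.266 1.615 1.979
v 3.323 2.088 2.333
v 3.725 1.652 2.354
v 4.38 3.035 1.703
v 4.783 2.599 1.724
v 4.185 2.487 2.467
v 3.057 1.801 1.456
v 3.46 1.365 1.477
v 4.115 2.748 0.826
v 4.517 2.312 0.847
v 3.655 1.913 0.713
v 4.692 1.834 1.151
v 4.038 1.249 1.541
v 3.829 1.435 1.018
v 4.233 1.796 0.777
v 4.856 2.011 1.693
v 4.202 1.426 2.083
v 4.258 1.899 2.436
v 4.662 2.261 2.196
v 4.571 1.495 1.624
v 3.638 2.974 1.097
v 2.984 2.389 1.487
v 3.178 2.139 0.984
v 3.582 2.501 0.744
v 3.802 3.151 1.639
v 3.148 2.566 2.029
v 3.607 2.604 2.403
v 4.011 2.965 2.162
v 3.269 2.905 1.556
v -3.256 -0.391 -2.002
v -2.8 -0.42 -2.23
v -2.089 -1.538 -0.665
v -2.544 -1.509 -0.438
v -2.788 -0.203 -2.081
v -2.077 -1.321 -0.516
v -2.901 -0.036 -1.91
v -2.19 -1.154 -0.345
v -3.109 0.035 -1.764
v -2.398 -1.082 -0.2
v -3.356 -0.007 -1.682
v -2.645 -1.125 -0.118
v -3.577 -0.153 -1.686
v -2.866 -1.27 -0.121
v -3.711 -0.362 -1.775
v -3 -1.48 -0.21
v -3.723 -0.579 -1.924
v -3.012 -1.697 -0.359
v -3.61 -0.746 -2.095
v -2.899 -1.864 -0.53
v -3.402 -0.818 -2.24
v -2.691 -1.935 -0.676
v -3.155 -0.775 -2.322
v -2.444 -1.893 -0.758
v -2.934 -0.63 -2.319
v -2.223 -1.747 -0.754
f 2 1 4
f 2 4 3
f 4 1 5
f 4 5 3
f 5 1 6
f 5 6 3
f 6 1 7
f 6 7 3
f 7 1 8
f 7 8 3
f 8 1 9
f 8 9 3
f 9 1 10
f 9 10 3
f 10 1 11
f 10 11 3
f 11 1 12
f 11 12 3
f 12 1 13
f 12 13 3
f 13 1 14
f 13 14 3
f 14 1 2
f 14 2 3
f 15 52 31
f 52 26 55
f 31 55 20
f 52 55 31
f 15 31 27
f 31 20 32
f 27 32 16
f 31 32 27
f 15 27 36
f 27 16 37
f 36 37 22
f 27 37 36
f 15 36 48
f 36 22 51
f 48 51 25
f 36 51 48
f 15 48 52
f 48 25 56
f 52 56 26
f 48 56 52
f 16 32 43
f 32 20 46
f 43 46 24
f 32 46 43
f 20 55 33
f 55 26 54
f 33 54 19
f 55 54 33
f 26 56 53
f 56 25 49
f 53 49 17
f 56 49 53
f 25 51 50
f 51 22 38
f 50 38 21
f 51 38 50
f 22 37 42
f 37 16 39
f 42 39 23
f 37 39 42
f 18 44 30
f 44 24 45
f 30 45 19
f 44 45 30
f 18 30 28
f 30 19 29
f 28 29 17
f 30 29 28
f 18 28 35
f 28 17 34
f 35 34 21
f 28 34 35
f 18 35 40
f 35 21 41
f 40 41 23
f 35 41 40
f 18 40 44
f 40 23 47
f 44 47 24
f 40 47 44
f 19 45 33
f 45 24 46
f 33 46 20
f 45 46 33
f 17 29 53
f 29 19 54
f 53 54 26
f 29 54 53
f 21 34 50
f 34 17 49
f 50 49 25
f 34 49 50
f 23 41 42
f 41 21 38
f 42 38 22
f 41 38 42
f 24 47 43
f 47 23 39
f 43 39 16
f 47 39 43
f 58 57 61
f 58 61 59
f 59 61 62
f 59 62 60
f 61 57 63
f 61 63 62
f 62 63 64
f 62 64 60
f 63 57 65
f 63 65 64
f 64 65 66
f 64 66 60
f 65 57 67
f 65 67 66
f 66 67 68
f 66 68 60
f 67 57 69
f 67 69 68
f 68 69 70
f 68 70 60
f 69 57 71
f 69 71 70
f 70 71 72
f 70 72 60
f 71 57 73
f 71 73 72
f 72 73 74
f 72 74 60
f 73 57 75
f 73 75 74
f 74 75 76
f 74 76 60
f 75 57 77
f 75 77 76
f 76 77 78
f 76 78 60
f 77 57 79
f 77 79 78
f 78 79 80
f 78 80 60
f 79 57 81
f 79 81 80
f 80 81 82
f 80 82 60
f 81 57 58
f 81 58 82
f 82 58 59
f 82 59 60



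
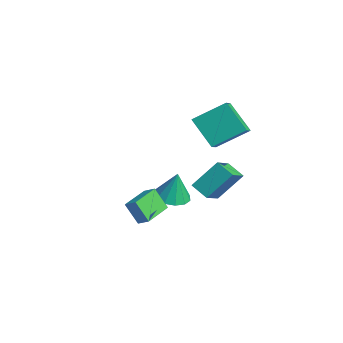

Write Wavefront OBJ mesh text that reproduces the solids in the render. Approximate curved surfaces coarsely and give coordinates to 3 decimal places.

v -3.529 0.149 -3.508
v -2.921 1.031 -3.711
v -3.311 0.431 -1.632
v -3.502 1.226 -3.673
v -4.091 1.08 -3.583
v -4.502 0.638 -3.469
v -4.604 0.041 -3.368
v -4.365 -0.522 -3.311
v -3.86 -0.871 -3.317
v -3.25 -0.897 -3.384
v -2.728 -0.59 -3.49
v -2.461 -0.049 -3.602
v -2.533 0.555 -3.685
v 1.518 -3.286 0.582
v 2.092 -2.917 1
v 2.079 -2.78 -0.633
v 2.652 -2.411 -0.214
v 2.528 -4.709 0.454
v 3.101 -4.34 0.873
v 3.088 -4.203 -0.76
v 3.662 -3.834 -0.342
v -0.736 0.223 4.073
v -0.278 2.014 5.228
v -1.59 0.823 3.481
v -1.132 2.615 4.636
v 0.692 0.805 2.604
v 1.15 2.597 3.759
v -0.162 1.406 2.012
v 0.296 3.197 3.167
v 0.365 -0.192 -0.322
v 0.516 1.214 1.231
v -0.638 0.863 -1.18
v -0.487 2.269 0.372
v 1.327 0.291 -0.852
v 1.478 1.697 0.7
v 0.324 1.346 -1.711
v 0.475 2.752 -0.158
f 2 1 4
f 2 4 3
f 4 1 5
f 4 5 3
f 5 1 6
f 5 6 3
f 6 1 7
f 6 7 3
f 7 1 8
f 7 8 3
f 8 1 9
f 8 9 3
f 9 1 10
f 9 10 3
f 10 1 11
f 10 11 3
f 11 1 12
f 11 12 3
f 12 1 13
f 12 13 3
f 13 1 2
f 13 2 3
f 15 17 14
f 18 15 14
f 14 17 16
f 16 18 14
f 15 21 17
f 19 15 18
f 19 21 15
f 17 21 16
f 20 18 16
f 16 21 20
f 20 19 18
f 21 19 20
f 23 25 22
f 26 23 22
f 22 25 24
f 24 26 22
f 23 29 25
f 27 23 26
f 27 29 23
f 25 29 24
f 28 26 24
f 24 29 28
f 28 27 26
f 29 27 28
f 31 33 30
f 34 31 30
f 30 33 32
f 32 34 30
f 31 37 33
f 35 31 34
f 35 37 31
f 33 37 32
f 36 34 32
f 32 37 36
f 36 35 34
f 37 35 36



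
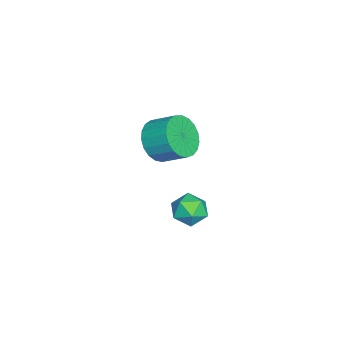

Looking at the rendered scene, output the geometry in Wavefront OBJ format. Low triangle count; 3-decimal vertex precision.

v 1.069 -0.611 -2.874
v 1.656 -0.651 -2.38
v 1.584 -1.509 -3.56
v 2.171 -1.549 -3.066
v 1.472 -1.785 -2.852
v 1.154 -1.23 -2.428
v 2.086 -0.93 -3.512
v 1.768 -0.375 -3.088
v 2.284 -0.849 -2.775
v 1.905 -1.377 -2.367
v 1.335 -0.783 -3.573
v 0.956 -1.311 -3.165
v -2.989 -3.261 -2.996
v -2.299 -3.76 -2.472
v -2.041 -2.738 -1.839
v -2.731 -2.239 -2.364
v -2.077 -3.617 -2.793
v -1.819 -2.595 -2.16
v -2.013 -3.413 -3.15
v -1.754 -2.391 -2.517
v -2.117 -3.183 -3.48
v -1.859 -2.16 -2.847
v -2.372 -2.966 -3.726
v -2.114 -1.943 -3.093
v -2.734 -2.8 -3.846
v -2.476 -1.777 -3.213
v -3.14 -2.714 -3.819
v -2.882 -1.691 -3.187
v -3.52 -2.722 -3.65
v -3.262 -1.7 -3.018
v -3.808 -2.824 -3.368
v -3.55 -1.802 -2.735
v -3.955 -3.002 -3.022
v -3.696 -1.979 -2.389
v -3.934 -3.224 -2.671
v -3.676 -2.201 -2.038
v -3.75 -3.453 -2.376
v -3.492 -2.43 -1.744
v -3.435 -3.648 -2.189
v -3.176 -2.626 -1.556
v -3.042 -3.777 -2.141
v -2.784 -2.754 -1.509
v -2.641 -3.817 -2.241
v -2.382 -2.794 -1.609
f 1 12 6
f 1 6 2
f 1 2 8
f 1 8 11
f 1 11 12
f 2 6 10
f 6 12 5
f 12 11 3
f 11 8 7
f 8 2 9
f 4 10 5
f 4 5 3
f 4 3 7
f 4 7 9
f 4 9 10
f 5 10 6
f 3 5 12
f 7 3 11
f 9 7 8
f 10 9 2
f 14 13 17
f 14 17 15
f 15 17 18
f 15 18 16
f 17 13 19
f 17 19 18
f 18 19 20
f 18 20 16
f 19 13 21
f 19 21 20
f 20 21 22
f 20 22 16
f 21 13 23
f 21 23 22
f 22 23 24
f 22 24 16
f 23 13 25
f 23 25 24
f 24 25 26
f 24 26 16
f 25 13 27
f 25 27 26
f 26 27 28
f 26 28 16
f 27 13 29
f 27 29 28
f 28 29 30
f 28 30 16
f 29 13 31
f 29 31 30
f 30 31 32
f 30 32 16
f 31 13 33
f 31 33 32
f 32 33 34
f 32 34 16
f 33 13 35
f 33 35 34
f 34 35 36
f 34 36 16
f 35 13 37
f 35 37 36
f 36 37 38
f 36 38 16
f 37 13 39
f 37 39 38
f 38 39 40
f 38 40 16
f 39 13 41
f 39 41 40
f 40 41 42
f 40 42 16
f 41 13 43
f 41 43 42
f 42 43 44
f 42 44 16
f 43 13 14
f 43 14 44
f 44 14 15
f 44 15 16



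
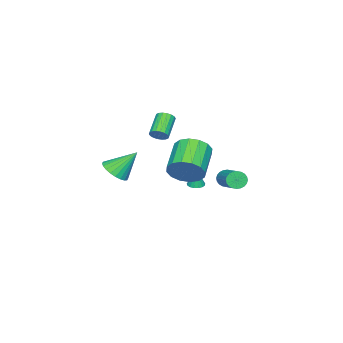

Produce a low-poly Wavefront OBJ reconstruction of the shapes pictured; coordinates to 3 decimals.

v -3.746 -0.799 -0.663
v -3.391 -0.875 -1.166
v -2.04 0.504 -0.419
v -2.394 0.579 0.083
v -3.536 -0.694 -1.237
v -2.184 0.685 -0.49
v -3.712 -0.53 -1.221
v -2.361 0.849 -0.474
v -3.894 -0.407 -1.12
v -2.543 0.972 -0.373
v -4.053 -0.343 -0.949
v -2.702 1.036 -0.202
v -4.166 -0.349 -0.735
v -2.815 1.03 0.012
v -4.214 -0.424 -0.51
v -2.863 0.955 0.237
v -4.191 -0.555 -0.308
v -2.84 0.824 0.439
v -4.1 -0.724 -0.161
v -2.749 0.655 0.586
v -3.956 -0.905 -0.09
v -2.604 0.474 0.657
v -3.779 -1.069 -0.106
v -2.428 0.31 0.641
v -3.597 -1.192 -0.207
v -2.246 0.187 0.54
v -3.438 -1.256 -0.378
v -2.087 0.123 0.369
v -3.325 -1.25 -0.592
v -1.974 0.129 0.155
v -3.277 -1.175 -0.817
v -1.926 0.204 -0.07
v -3.3 -1.044 -1.019
v -1.949 0.335 -0.272
v -0.967 -3.55 3.126
v -0.617 -3.775 3.515
v -1.824 -4.076 4.424
v -2.173 -3.85 4.034
v -0.627 -3.53 3.583
v -1.834 -3.831 4.492
v -0.704 -3.29 3.56
v -1.911 -3.591 4.469
v -0.834 -3.101 3.451
v -2.04 -3.402 4.36
v -0.989 -3.001 3.278
v -2.196 -3.301 4.186
v -1.14 -3.009 3.074
v -2.347 -3.31 3.983
v -1.257 -3.125 2.881
v -2.464 -3.426 3.789
v -1.316 -3.324 2.736
v -2.523 -3.625 3.645
v -1.306 -3.569 2.668
v -2.513 -3.87 3.577
v -1.229 -3.809 2.691
v -2.436 -4.11 3.6
v -1.1 -3.998 2.8
v -2.306 -4.299 3.709
v -0.944 -4.099 2.974
v -2.151 -4.399 3.882
v -0.793 -4.09 3.177
v -2 -4.391 4.086
v -0.676 -3.974 3.371
v -1.883 -4.275 4.279
v 4.018 -3.199 2.422
v 4.848 -2.966 2.643
v 3.382 -2.221 3.778
v 4.764 -2.713 2.42
v 4.566 -2.534 2.198
v 4.284 -2.456 2.01
v 3.962 -2.492 1.885
v 3.649 -2.635 1.841
v 3.392 -2.864 1.886
v 3.23 -3.144 2.012
v 3.188 -3.433 2.2
v 3.273 -3.686 2.423
v 3.471 -3.865 2.645
v 3.752 -3.942 2.833
v 4.074 -3.907 2.958
v 4.388 -3.764 3.002
v 4.645 -3.535 2.957
v 4.806 -3.255 2.831
v 1.876 -0.146 2.223
v 2.446 -0.626 2.991
v 0.694 -1.214 3.924
v 0.124 -0.734 3.157
v 2.369 -0.109 3.172
v 0.617 -0.697 4.106
v 2.16 0.399 3.099
v 0.408 -0.189 4.033
v 1.874 0.761 2.792
v 0.123 0.173 3.725
v 1.589 0.879 2.332
v -0.162 0.291 3.265
v 1.381 0.723 1.843
v -0.37 0.135 2.776
v 1.306 0.334 1.456
v -0.446 -0.254 2.389
v 1.383 -0.183 1.274
v -0.369 -0.771 2.208
v 1.592 -0.691 1.347
v -0.16 -1.279 2.281
v 1.877 -1.053 1.655
v 0.126 -1.641 2.588
v 2.162 -1.171 2.115
v 0.411 -1.759 3.048
v 2.37 -1.015 2.604
v 0.619 -1.603 3.537
v -1.424 -1.447 -0.335
v -1.078 -1.078 -0.402
v -1.296 -1.353 0.835
v -1.29 -0.958 -0.389
v -1.533 -0.95 -0.363
v -1.75 -1.056 -0.331
v -1.893 -1.251 -0.299
v -1.928 -1.492 -0.276
v -1.848 -1.722 -0.266
v -1.671 -1.889 -0.272
v -1.436 -1.955 -0.292
v -1.199 -1.905 -0.322
v -1.014 -1.75 -0.355
v -0.922 -1.526 -0.383
v -0.945 -1.283 -0.4
f 2 1 5
f 2 5 3
f 3 5 6
f 3 6 4
f 5 1 7
f 5 7 6
f 6 7 8
f 6 8 4
f 7 1 9
f 7 9 8
f 8 9 10
f 8 10 4
f 9 1 11
f 9 11 10
f 10 11 12
f 10 12 4
f 11 1 13
f 11 13 12
f 12 13 14
f 12 14 4
f 13 1 15
f 13 15 14
f 14 15 16
f 14 16 4
f 15 1 17
f 15 17 16
f 16 17 18
f 16 18 4
f 17 1 19
f 17 19 18
f 18 19 20
f 18 20 4
f 19 1 21
f 19 21 20
f 20 21 22
f 20 22 4
f 21 1 23
f 21 23 22
f 22 23 24
f 22 24 4
f 23 1 25
f 23 25 24
f 24 25 26
f 24 26 4
f 25 1 27
f 25 27 26
f 26 27 28
f 26 28 4
f 27 1 29
f 27 29 28
f 28 29 30
f 28 30 4
f 29 1 31
f 29 31 30
f 30 31 32
f 30 32 4
f 31 1 33
f 31 33 32
f 32 33 34
f 32 34 4
f 33 1 2
f 33 2 34
f 34 2 3
f 34 3 4
f 36 35 39
f 36 39 37
f 37 39 40
f 37 40 38
f 39 35 41
f 39 41 40
f 40 41 42
f 40 42 38
f 41 35 43
f 41 43 42
f 42 43 44
f 42 44 38
f 43 35 45
f 43 45 44
f 44 45 46
f 44 46 38
f 45 35 47
f 45 47 46
f 46 47 48
f 46 48 38
f 47 35 49
f 47 49 48
f 48 49 50
f 48 50 38
f 49 35 51
f 49 51 50
f 50 51 52
f 50 52 38
f 51 35 53
f 51 53 52
f 52 53 54
f 52 54 38
f 53 35 55
f 53 55 54
f 54 55 56
f 54 56 38
f 55 35 57
f 55 57 56
f 56 57 58
f 56 58 38
f 57 35 59
f 57 59 58
f 58 59 60
f 58 60 38
f 59 35 61
f 59 61 60
f 60 61 62
f 60 62 38
f 61 35 63
f 61 63 62
f 62 63 64
f 62 64 38
f 63 35 36
f 63 36 64
f 64 36 37
f 64 37 38
f 66 65 68
f 66 68 67
f 68 65 69
f 68 69 67
f 69 65 70
f 69 70 67
f 70 65 71
f 70 71 67
f 71 65 72
f 71 72 67
f 72 65 73
f 72 73 67
f 73 65 74
f 73 74 67
f 74 65 75
f 74 75 67
f 75 65 76
f 75 76 67
f 76 65 77
f 76 77 67
f 77 65 78
f 77 78 67
f 78 65 79
f 78 79 67
f 79 65 80
f 79 80 67
f 80 65 81
f 80 81 67
f 81 65 82
f 81 82 67
f 82 65 66
f 82 66 67
f 84 83 87
f 84 87 85
f 85 87 88
f 85 88 86
f 87 83 89
f 87 89 88
f 88 89 90
f 88 90 86
f 89 83 91
f 89 91 90
f 90 91 92
f 90 92 86
f 91 83 93
f 91 93 92
f 92 93 94
f 92 94 86
f 93 83 95
f 93 95 94
f 94 95 96
f 94 96 86
f 95 83 97
f 95 97 96
f 96 97 98
f 96 98 86
f 97 83 99
f 97 99 98
f 98 99 100
f 98 100 86
f 99 83 101
f 99 101 100
f 100 101 102
f 100 102 86
f 101 83 103
f 101 103 102
f 102 103 104
f 102 104 86
f 103 83 105
f 103 105 104
f 104 105 106
f 104 106 86
f 105 83 107
f 105 107 106
f 106 107 108
f 106 108 86
f 107 83 84
f 107 84 108
f 108 84 85
f 108 85 86
f 110 109 112
f 110 112 111
f 112 109 113
f 112 113 111
f 113 109 114
f 113 114 111
f 114 109 115
f 114 115 111
f 115 109 116
f 115 116 111
f 116 109 117
f 116 117 111
f 117 109 118
f 117 118 111
f 118 109 119
f 118 119 111
f 119 109 120
f 119 120 111
f 120 109 121
f 120 121 111
f 121 109 122
f 121 122 111
f 122 109 123
f 122 123 111
f 123 109 110
f 123 110 111



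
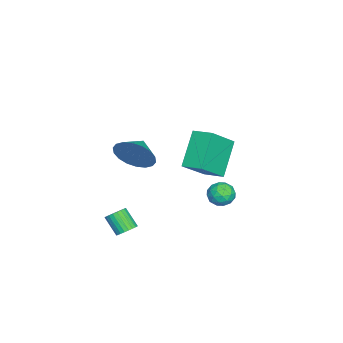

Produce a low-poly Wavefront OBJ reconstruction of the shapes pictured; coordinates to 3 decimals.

v 0.782 -3.575 1.288
v 1.145 -3.134 2.157
v -0.202 -3.405 1.612
v 1.111 -2.776 1.866
v 1.011 -2.575 1.461
v 0.867 -2.573 1.022
v 0.705 -2.769 0.635
v 0.559 -3.125 0.377
v 0.457 -3.569 0.3
v 0.419 -4.015 0.418
v 0.454 -4.374 0.709
v 0.553 -4.574 1.114
v 0.697 -4.576 1.554
v 0.859 -4.38 1.941
v 1.005 -4.025 2.198
v 1.107 -3.58 2.276
v -2.554 0.35 -3.244
v -1.905 0.096 -3.044
v -3.035 -0.696 -3.016
v -2.386 -0.95 -2.816
v -2.723 -0.455 -2.407
v -2.425 0.192 -2.548
v -2.515 -0.792 -3.512
v -2.217 -0.145 -3.653
v -1.881 -0.61 -3.21
v -2.009 -0.402 -2.527
v -2.931 -0.198 -3.533
v -3.059 0.01 -2.85
v -2.187 0.315 -3.164
v -2.753 -0.915 -2.896
v -2.951 -0.624 -2.655
v -2.569 -0.773 -2.538
v -2.493 0.371 -2.873
v -2.112 0.222 -2.755
v -2.592 -0.102 -2.38
v -2.828 -0.822 -3.305
v -2.447 -0.971 -3.187
v -2.371 0.173 -3.522
v -1.989 0.024 -3.405
v -2.348 -0.498 -3.68
v -1.791 -0.25 -3.144
v -2.074 -0.865 -3.01
v -2.15 -0.771 -3.419
v -1.975 -0.391 -3.502
v -1.867 -0.127 -2.743
v -2.15 -0.742 -2.608
v -2.347 -0.451 -2.368
v -2.173 -0.071 -2.451
v -1.853 -0.542 -2.84
v -2.79 0.142 -3.452
v -3.073 -0.473 -3.317
v -2.767 -0.529 -3.609
v -2.593 -0.149 -3.692
v -2.866 0.265 -3.05
v -3.149 -0.35 -2.916
v -2.965 -0.209 -2.558
v -2.79 0.171 -2.641
v -3.087 -0.058 -3.22
v 1.949 -3.649 -2.978
v 2.176 -3.327 -2.608
v 1.757 -3.969 -1.792
v 1.531 -4.291 -2.162
v 1.988 -3.235 -2.633
v 1.569 -3.878 -1.817
v 1.794 -3.207 -2.71
v 1.375 -3.849 -1.894
v 1.623 -3.245 -2.828
v 1.204 -3.888 -2.012
v 1.503 -3.346 -2.969
v 1.084 -3.988 -2.152
v 1.45 -3.492 -3.111
v 1.031 -4.134 -2.295
v 1.473 -3.662 -3.233
v 1.055 -4.305 -2.417
v 1.569 -3.83 -3.316
v 1.15 -4.473 -2.5
v 1.723 -3.971 -3.348
v 1.304 -4.613 -2.532
v 1.911 -4.062 -3.323
v 1.492 -4.705 -2.507
v 2.105 -4.091 -3.246
v 1.686 -4.733 -2.43
v 2.276 -4.052 -3.128
v 1.857 -4.695 -2.312
v 2.396 -3.952 -2.988
v 1.977 -4.594 -2.171
v 2.449 -3.806 -2.845
v 2.03 -4.448 -2.029
v 2.425 -3.635 -2.723
v 2.007 -4.278 -1.907
v 2.33 -3.467 -2.64
v 1.911 -4.11 -1.824
v -5.172 -1.174 -1.119
v -3.932 -1.976 0.14
v -4.765 -0.16 -0.874
v -3.525 -0.962 0.384
v -3.735 -1.378 -2.664
v -2.495 -2.18 -1.406
v -3.328 -0.364 -2.42
v -2.088 -1.166 -1.161
f 2 1 4
f 2 4 3
f 4 1 5
f 4 5 3
f 5 1 6
f 5 6 3
f 6 1 7
f 6 7 3
f 7 1 8
f 7 8 3
f 8 1 9
f 8 9 3
f 9 1 10
f 9 10 3
f 10 1 11
f 10 11 3
f 11 1 12
f 11 12 3
f 12 1 13
f 12 13 3
f 13 1 14
f 13 14 3
f 14 1 15
f 14 15 3
f 15 1 16
f 15 16 3
f 16 1 2
f 16 2 3
f 17 54 33
f 54 28 57
f 33 57 22
f 54 57 33
f 17 33 29
f 33 22 34
f 29 34 18
f 33 34 29
f 17 29 38
f 29 18 39
f 38 39 24
f 29 39 38
f 17 38 50
f 38 24 53
f 50 53 27
f 38 53 50
f 17 50 54
f 50 27 58
f 54 58 28
f 50 58 54
f 18 34 45
f 34 22 48
f 45 48 26
f 34 48 45
f 22 57 35
f 57 28 56
f 35 56 21
f 57 56 35
f 28 58 55
f 58 27 51
f 55 51 19
f 58 51 55
f 27 53 52
f 53 24 40
f 52 40 23
f 53 40 52
f 24 39 44
f 39 18 41
f 44 41 25
f 39 41 44
f 20 46 32
f 46 26 47
f 32 47 21
f 46 47 32
f 20 32 30
f 32 21 31
f 30 31 19
f 32 31 30
f 20 30 37
f 30 19 36
f 37 36 23
f 30 36 37
f 20 37 42
f 37 23 43
f 42 43 25
f 37 43 42
f 20 42 46
f 42 25 49
f 46 49 26
f 42 49 46
f 21 47 35
f 47 26 48
f 35 48 22
f 47 48 35
f 19 31 55
f 31 21 56
f 55 56 28
f 31 56 55
f 23 36 52
f 36 19 51
f 52 51 27
f 36 51 52
f 25 43 44
f 43 23 40
f 44 40 24
f 43 40 44
f 26 49 45
f 49 25 41
f 45 41 18
f 49 41 45
f 60 59 63
f 60 63 61
f 61 63 64
f 61 64 62
f 63 59 65
f 63 65 64
f 64 65 66
f 64 66 62
f 65 59 67
f 65 67 66
f 66 67 68
f 66 68 62
f 67 59 69
f 67 69 68
f 68 69 70
f 68 70 62
f 69 59 71
f 69 71 70
f 70 71 72
f 70 72 62
f 71 59 73
f 71 73 72
f 72 73 74
f 72 74 62
f 73 59 75
f 73 75 74
f 74 75 76
f 74 76 62
f 75 59 77
f 75 77 76
f 76 77 78
f 76 78 62
f 77 59 79
f 77 79 78
f 78 79 80
f 78 80 62
f 79 59 81
f 79 81 80
f 80 81 82
f 80 82 62
f 81 59 83
f 81 83 82
f 82 83 84
f 82 84 62
f 83 59 85
f 83 85 84
f 84 85 86
f 84 86 62
f 85 59 87
f 85 87 86
f 86 87 88
f 86 88 62
f 87 59 89
f 87 89 88
f 88 89 90
f 88 90 62
f 89 59 91
f 89 91 90
f 90 91 92
f 90 92 62
f 91 59 60
f 91 60 92
f 92 60 61
f 92 61 62
f 94 96 93
f 97 94 93
f 93 96 95
f 95 97 93
f 94 100 96
f 98 94 97
f 98 100 94
f 96 100 95
f 99 97 95
f 95 100 99
f 99 98 97
f 100 98 99



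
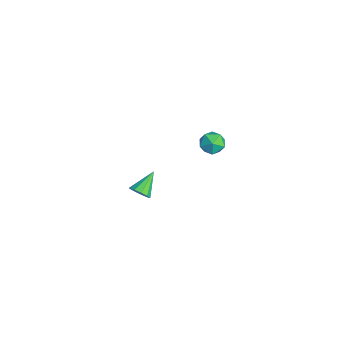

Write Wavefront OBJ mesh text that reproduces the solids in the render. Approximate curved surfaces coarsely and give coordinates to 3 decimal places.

v 2.252 4.052 3.101
v 2.61 3.753 2.616
v 2.31 3.147 3.704
v 2.668 2.848 3.219
v 2.938 3.352 3.575
v 2.902 3.911 3.202
v 2.018 2.989 3.118
v 1.982 3.548 2.745
v 2.466 3.095 2.627
v 3.034 3.32 2.909
v 1.886 3.58 3.411
v 2.454 3.805 3.693
v -0.936 0.811 -3.404
v -0.758 0.543 -2.921
v -1.704 1.649 -2.656
v -0.531 0.812 -2.989
v -0.459 1.08 -3.215
v -0.569 1.246 -3.514
v -0.819 1.245 -3.77
v -1.115 1.079 -3.887
v -1.342 0.81 -3.819
v -1.414 0.542 -3.592
v -1.304 0.376 -3.294
v -1.054 0.377 -3.038
f 1 12 6
f 1 6 2
f 1 2 8
f 1 8 11
f 1 11 12
f 2 6 10
f 6 12 5
f 12 11 3
f 11 8 7
f 8 2 9
f 4 10 5
f 4 5 3
f 4 3 7
f 4 7 9
f 4 9 10
f 5 10 6
f 3 5 12
f 7 3 11
f 9 7 8
f 10 9 2
f 14 13 16
f 14 16 15
f 16 13 17
f 16 17 15
f 17 13 18
f 17 18 15
f 18 13 19
f 18 19 15
f 19 13 20
f 19 20 15
f 20 13 21
f 20 21 15
f 21 13 22
f 21 22 15
f 22 13 23
f 22 23 15
f 23 13 24
f 23 24 15
f 24 13 14
f 24 14 15



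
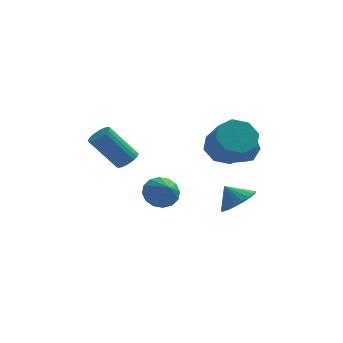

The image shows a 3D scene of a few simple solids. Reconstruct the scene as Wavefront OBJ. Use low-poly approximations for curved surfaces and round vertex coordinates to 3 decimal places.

v 2.982 -0.753 3.136
v 3.473 0.02 3.67
v 4.068 -1.233 4.938
v 3.578 -2.007 4.404
v 2.708 -0.092 3.917
v 3.303 -1.345 5.186
v 2.105 -0.592 3.707
v 2.7 -1.845 4.976
v 2.015 -1.186 3.162
v 2.61 -2.439 4.431
v 2.492 -1.527 2.602
v 3.087 -2.78 3.87
v 3.257 -1.415 2.354
v 3.852 -2.668 3.623
v 3.86 -0.915 2.564
v 4.455 -2.168 3.833
v 3.95 -0.321 3.109
v 4.545 -1.574 4.378
v 3.652 2.79 1.777
v 4.611 2.106 1.797
v 2.589 1.314 2.343
v 3.548 0.63 2.363
v 3.423 1.494 3.155
v 4.08 2.406 2.804
v 3.12 1.014 1.336
v 3.777 1.926 0.985
v 4.282 1.009 1.524
v 4.47 1.305 2.648
v 2.73 2.115 1.492
v 2.918 2.411 2.616
v -1.446 -1.625 2.587
v -0.975 -1.41 2.963
v -2.262 -1.461 4.608
v -2.734 -1.675 4.233
v -1.079 -1.196 2.888
v -2.366 -1.247 4.534
v -1.239 -1.047 2.767
v -2.526 -1.097 4.413
v -1.431 -0.986 2.619
v -2.718 -1.036 4.265
v -1.625 -1.022 2.466
v -2.912 -1.073 4.112
v -1.792 -1.15 2.332
v -3.079 -1.201 3.978
v -1.906 -1.35 2.236
v -3.193 -1.401 3.882
v -1.951 -1.592 2.194
v -3.238 -1.643 3.84
v -1.918 -1.839 2.212
v -3.205 -1.89 3.857
v -1.814 -2.053 2.286
v -3.101 -2.104 3.932
v -1.654 -2.203 2.407
v -2.941 -2.253 4.053
v -1.462 -2.264 2.555
v -2.749 -2.314 4.201
v -1.268 -2.227 2.708
v -2.555 -2.278 4.354
v -1.101 -2.099 2.842
v -2.388 -2.15 4.488
v -0.987 -1.899 2.938
v -2.274 -1.95 4.584
v -0.942 -1.657 2.98
v -2.229 -1.708 4.626
v 0.003 -0.313 -0.098
v 0.815 -0.299 -0.552
v 0.477 -1.347 0.718
v 0.87 0.012 -0.189
v 0.692 0.237 0.199
v 0.331 0.314 0.507
v -0.119 0.223 0.653
v -0.536 -0.011 0.598
v -0.808 -0.326 0.356
v -0.863 -0.638 -0.007
v -0.686 -0.862 -0.394
v -0.324 -0.939 -0.702
v 0.125 -0.848 -0.848
v 0.542 -0.614 -0.793
v 3.6 1.952 -1.71
v 4.377 2.495 -1.259
v 2.9 2.188 -0.79
v 4.174 2.803 -1.492
v 3.872 2.964 -1.763
v 3.523 2.95 -2.025
v 3.187 2.764 -2.232
v 2.922 2.437 -2.349
v 2.775 2.026 -2.356
v 2.77 1.602 -2.251
v 2.909 1.239 -2.052
v 3.167 0.999 -1.794
v 3.5 0.924 -1.522
v 3.85 1.026 -1.282
v 4.157 1.289 -1.117
v 4.367 1.666 -1.053
v 4.445 2.093 -1.104
f 2 1 5
f 2 5 3
f 3 5 6
f 3 6 4
f 5 1 7
f 5 7 6
f 6 7 8
f 6 8 4
f 7 1 9
f 7 9 8
f 8 9 10
f 8 10 4
f 9 1 11
f 9 11 10
f 10 11 12
f 10 12 4
f 11 1 13
f 11 13 12
f 12 13 14
f 12 14 4
f 13 1 15
f 13 15 14
f 14 15 16
f 14 16 4
f 15 1 17
f 15 17 16
f 16 17 18
f 16 18 4
f 17 1 2
f 17 2 18
f 18 2 3
f 18 3 4
f 19 30 24
f 19 24 20
f 19 20 26
f 19 26 29
f 19 29 30
f 20 24 28
f 24 30 23
f 30 29 21
f 29 26 25
f 26 20 27
f 22 28 23
f 22 23 21
f 22 21 25
f 22 25 27
f 22 27 28
f 23 28 24
f 21 23 30
f 25 21 29
f 27 25 26
f 28 27 20
f 32 31 35
f 32 35 33
f 33 35 36
f 33 36 34
f 35 31 37
f 35 37 36
f 36 37 38
f 36 38 34
f 37 31 39
f 37 39 38
f 38 39 40
f 38 40 34
f 39 31 41
f 39 41 40
f 40 41 42
f 40 42 34
f 41 31 43
f 41 43 42
f 42 43 44
f 42 44 34
f 43 31 45
f 43 45 44
f 44 45 46
f 44 46 34
f 45 31 47
f 45 47 46
f 46 47 48
f 46 48 34
f 47 31 49
f 47 49 48
f 48 49 50
f 48 50 34
f 49 31 51
f 49 51 50
f 50 51 52
f 50 52 34
f 51 31 53
f 51 53 52
f 52 53 54
f 52 54 34
f 53 31 55
f 53 55 54
f 54 55 56
f 54 56 34
f 55 31 57
f 55 57 56
f 56 57 58
f 56 58 34
f 57 31 59
f 57 59 58
f 58 59 60
f 58 60 34
f 59 31 61
f 59 61 60
f 60 61 62
f 60 62 34
f 61 31 63
f 61 63 62
f 62 63 64
f 62 64 34
f 63 31 32
f 63 32 64
f 64 32 33
f 64 33 34
f 66 65 68
f 66 68 67
f 68 65 69
f 68 69 67
f 69 65 70
f 69 70 67
f 70 65 71
f 70 71 67
f 71 65 72
f 71 72 67
f 72 65 73
f 72 73 67
f 73 65 74
f 73 74 67
f 74 65 75
f 74 75 67
f 75 65 76
f 75 76 67
f 76 65 77
f 76 77 67
f 77 65 78
f 77 78 67
f 78 65 66
f 78 66 67
f 80 79 82
f 80 82 81
f 82 79 83
f 82 83 81
f 83 79 84
f 83 84 81
f 84 79 85
f 84 85 81
f 85 79 86
f 85 86 81
f 86 79 87
f 86 87 81
f 87 79 88
f 87 88 81
f 88 79 89
f 88 89 81
f 89 79 90
f 89 90 81
f 90 79 91
f 90 91 81
f 91 79 92
f 91 92 81
f 92 79 93
f 92 93 81
f 93 79 94
f 93 94 81
f 94 79 95
f 94 95 81
f 95 79 80
f 95 80 81

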